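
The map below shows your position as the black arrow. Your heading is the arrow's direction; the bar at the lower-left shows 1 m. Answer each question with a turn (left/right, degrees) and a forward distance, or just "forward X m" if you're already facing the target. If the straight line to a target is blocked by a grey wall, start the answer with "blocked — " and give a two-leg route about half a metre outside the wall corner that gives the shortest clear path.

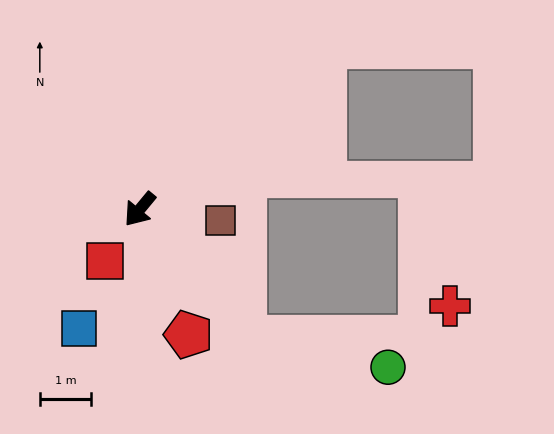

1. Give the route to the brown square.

turn left 122°, forward 1.6 m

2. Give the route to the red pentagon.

turn left 61°, forward 2.6 m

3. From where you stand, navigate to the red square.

turn left 6°, forward 1.2 m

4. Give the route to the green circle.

blocked — turn left 79°, forward 3.2 m, then turn left 39°, forward 2.8 m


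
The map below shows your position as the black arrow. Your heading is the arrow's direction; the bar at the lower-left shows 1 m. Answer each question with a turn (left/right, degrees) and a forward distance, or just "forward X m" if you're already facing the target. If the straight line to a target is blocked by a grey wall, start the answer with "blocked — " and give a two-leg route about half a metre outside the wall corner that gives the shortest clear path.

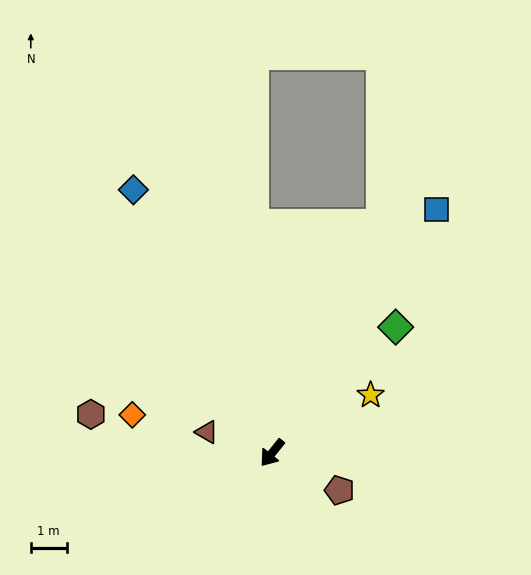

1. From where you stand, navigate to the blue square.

turn right 175°, forward 8.2 m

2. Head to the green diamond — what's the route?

turn left 174°, forward 4.9 m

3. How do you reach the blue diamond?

turn right 114°, forward 8.3 m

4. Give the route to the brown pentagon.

turn left 100°, forward 2.1 m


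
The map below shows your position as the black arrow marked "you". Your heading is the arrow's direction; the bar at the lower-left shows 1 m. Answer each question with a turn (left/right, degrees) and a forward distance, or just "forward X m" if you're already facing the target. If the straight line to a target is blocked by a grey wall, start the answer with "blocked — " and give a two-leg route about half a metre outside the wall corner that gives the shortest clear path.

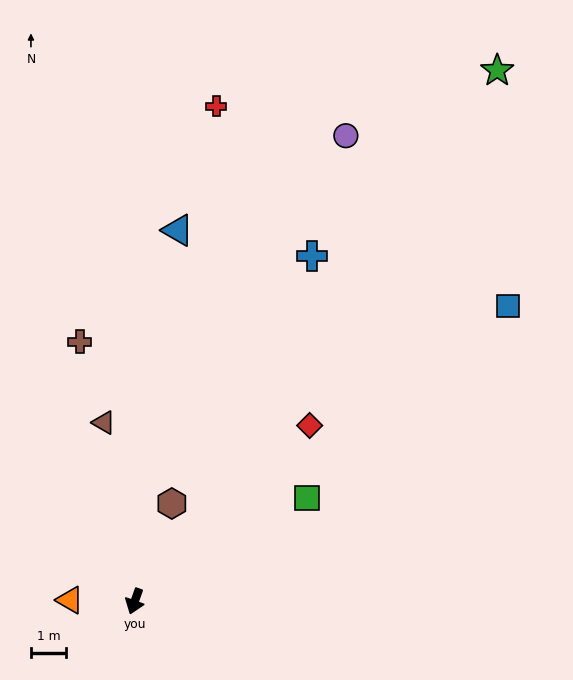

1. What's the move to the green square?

turn left 141°, forward 5.7 m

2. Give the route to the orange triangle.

turn right 72°, forward 1.8 m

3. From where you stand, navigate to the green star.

turn left 165°, forward 18.3 m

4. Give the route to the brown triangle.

turn right 151°, forward 5.2 m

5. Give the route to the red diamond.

turn left 155°, forward 7.0 m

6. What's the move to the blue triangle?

turn right 167°, forward 10.6 m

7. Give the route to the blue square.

turn left 148°, forward 13.5 m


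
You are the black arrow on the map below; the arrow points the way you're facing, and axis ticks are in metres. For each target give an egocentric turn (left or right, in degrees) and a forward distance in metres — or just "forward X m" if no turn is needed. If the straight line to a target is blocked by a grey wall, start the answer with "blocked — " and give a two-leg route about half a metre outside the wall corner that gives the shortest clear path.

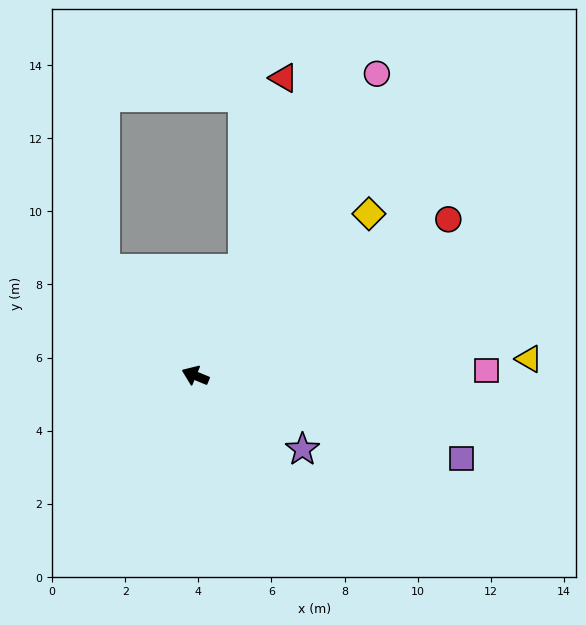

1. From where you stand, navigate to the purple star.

turn left 168°, forward 3.6 m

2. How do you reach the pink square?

turn right 157°, forward 8.0 m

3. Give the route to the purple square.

turn right 175°, forward 7.6 m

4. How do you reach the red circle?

turn right 126°, forward 8.1 m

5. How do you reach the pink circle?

turn right 99°, forward 9.6 m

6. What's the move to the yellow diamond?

turn right 115°, forward 6.5 m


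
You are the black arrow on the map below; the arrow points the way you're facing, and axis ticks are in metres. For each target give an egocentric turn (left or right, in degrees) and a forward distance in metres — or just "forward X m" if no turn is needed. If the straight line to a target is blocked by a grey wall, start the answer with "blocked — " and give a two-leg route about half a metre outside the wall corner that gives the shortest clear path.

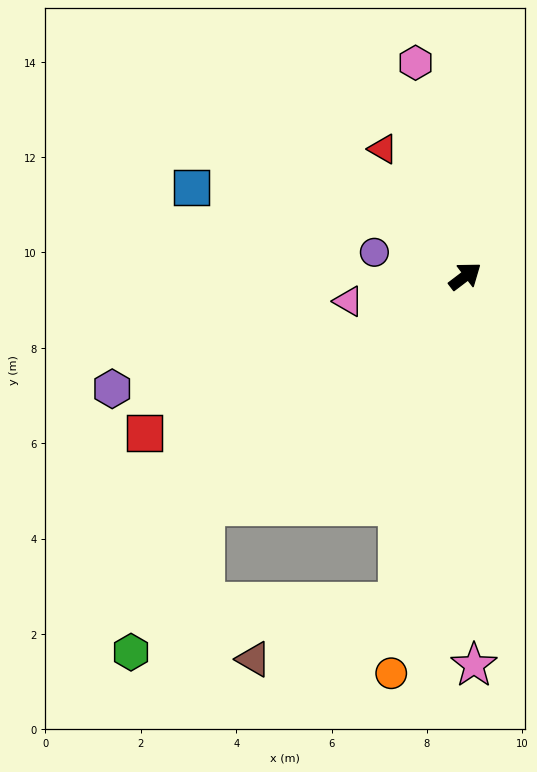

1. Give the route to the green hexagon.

blocked — turn right 176°, forward 7.3 m, then turn left 22°, forward 3.4 m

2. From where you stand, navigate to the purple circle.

turn left 128°, forward 2.0 m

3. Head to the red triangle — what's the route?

turn left 86°, forward 3.2 m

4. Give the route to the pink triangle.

turn left 155°, forward 2.5 m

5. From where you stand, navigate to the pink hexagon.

turn left 66°, forward 4.6 m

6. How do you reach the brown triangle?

blocked — turn right 139°, forward 7.0 m, then turn right 57°, forward 3.3 m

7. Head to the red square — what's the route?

turn left 169°, forward 7.5 m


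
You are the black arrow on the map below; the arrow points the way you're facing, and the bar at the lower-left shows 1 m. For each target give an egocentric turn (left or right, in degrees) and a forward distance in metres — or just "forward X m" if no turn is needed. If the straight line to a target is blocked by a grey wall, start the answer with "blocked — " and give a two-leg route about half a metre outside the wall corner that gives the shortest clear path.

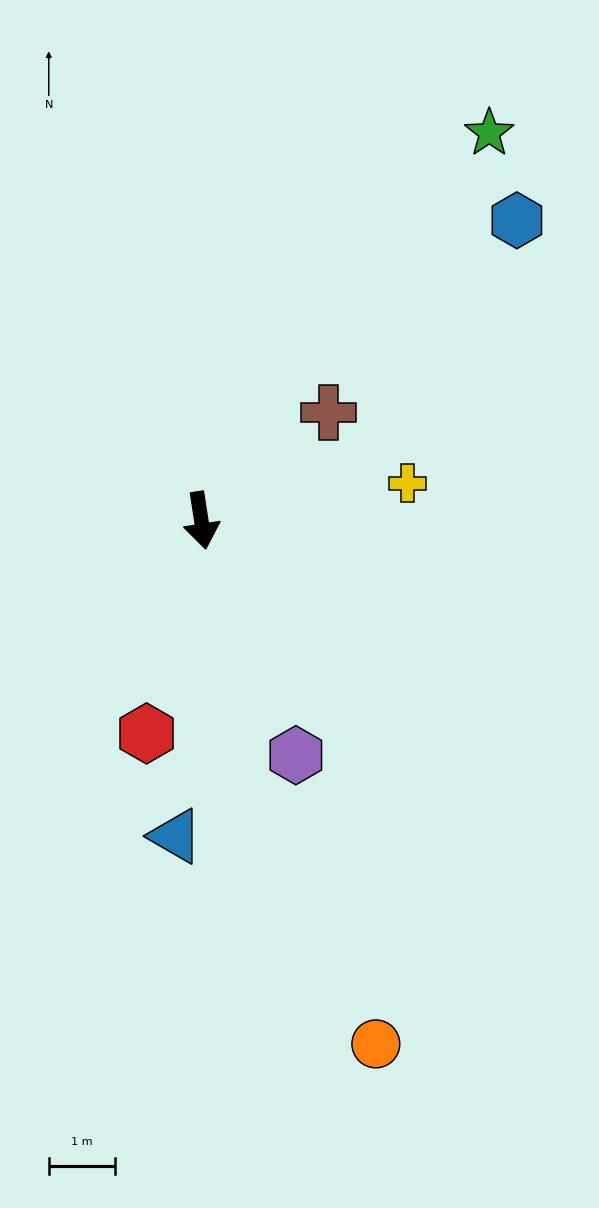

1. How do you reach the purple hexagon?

turn left 13°, forward 3.8 m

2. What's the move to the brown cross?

turn left 122°, forward 2.5 m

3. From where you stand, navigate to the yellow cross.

turn left 91°, forward 3.2 m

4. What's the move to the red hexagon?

turn right 23°, forward 3.3 m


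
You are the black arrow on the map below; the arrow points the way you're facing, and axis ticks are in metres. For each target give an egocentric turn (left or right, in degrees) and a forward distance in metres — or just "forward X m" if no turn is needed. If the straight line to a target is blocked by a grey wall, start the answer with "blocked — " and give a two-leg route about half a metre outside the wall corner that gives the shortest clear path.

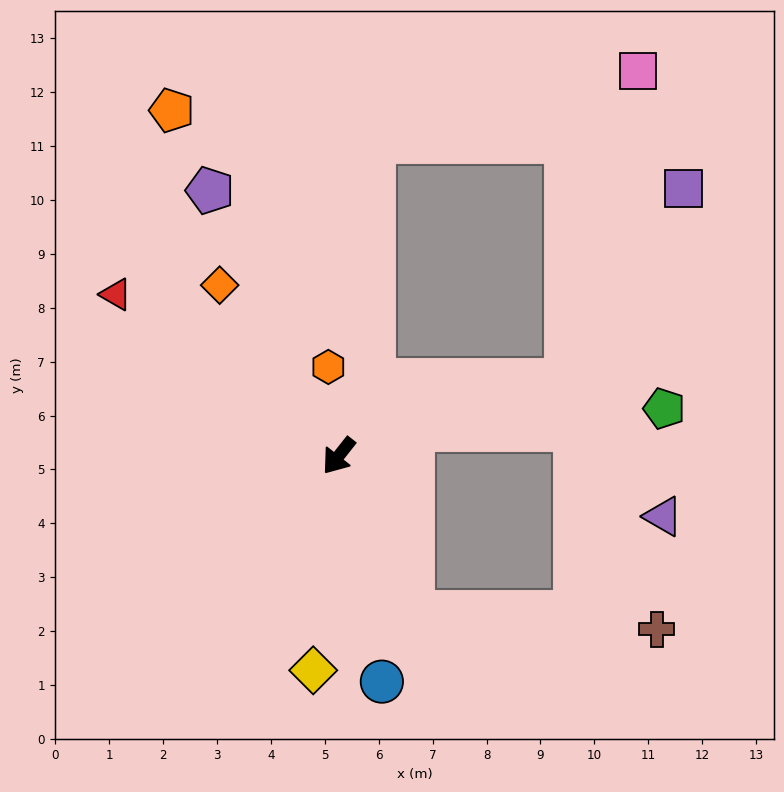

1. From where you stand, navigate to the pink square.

blocked — turn left 146°, forward 4.5 m, then turn left 59°, forward 5.9 m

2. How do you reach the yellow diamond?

turn left 32°, forward 4.0 m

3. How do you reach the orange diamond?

turn right 107°, forward 3.9 m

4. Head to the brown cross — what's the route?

blocked — turn left 63°, forward 3.2 m, then turn left 62°, forward 4.5 m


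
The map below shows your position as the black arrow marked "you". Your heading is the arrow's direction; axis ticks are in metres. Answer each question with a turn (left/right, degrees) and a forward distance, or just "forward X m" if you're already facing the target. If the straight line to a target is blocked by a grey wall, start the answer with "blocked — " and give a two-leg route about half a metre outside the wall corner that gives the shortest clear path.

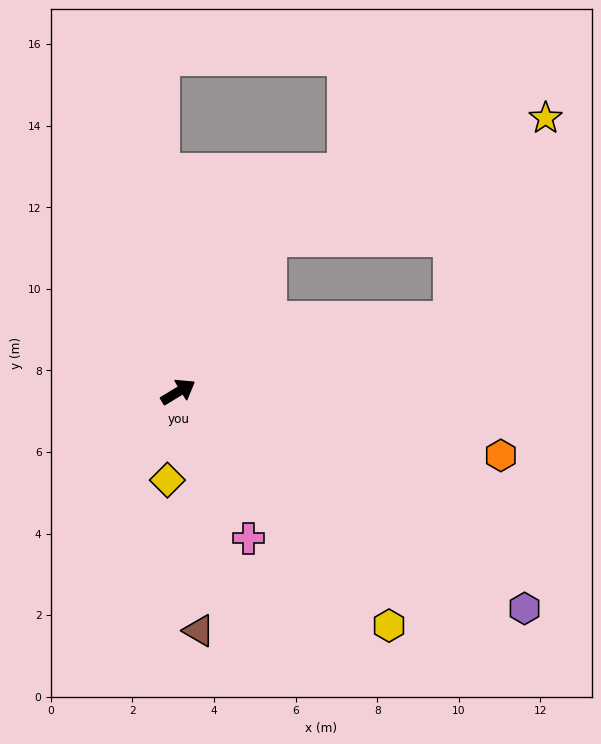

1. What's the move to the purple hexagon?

turn right 63°, forward 10.0 m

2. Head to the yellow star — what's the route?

blocked — turn left 28°, forward 4.4 m, then turn right 36°, forward 7.4 m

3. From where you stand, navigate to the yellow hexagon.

turn right 79°, forward 7.7 m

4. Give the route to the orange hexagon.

turn right 42°, forward 8.1 m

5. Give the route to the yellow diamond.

turn right 128°, forward 2.2 m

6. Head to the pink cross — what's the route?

turn right 96°, forward 4.0 m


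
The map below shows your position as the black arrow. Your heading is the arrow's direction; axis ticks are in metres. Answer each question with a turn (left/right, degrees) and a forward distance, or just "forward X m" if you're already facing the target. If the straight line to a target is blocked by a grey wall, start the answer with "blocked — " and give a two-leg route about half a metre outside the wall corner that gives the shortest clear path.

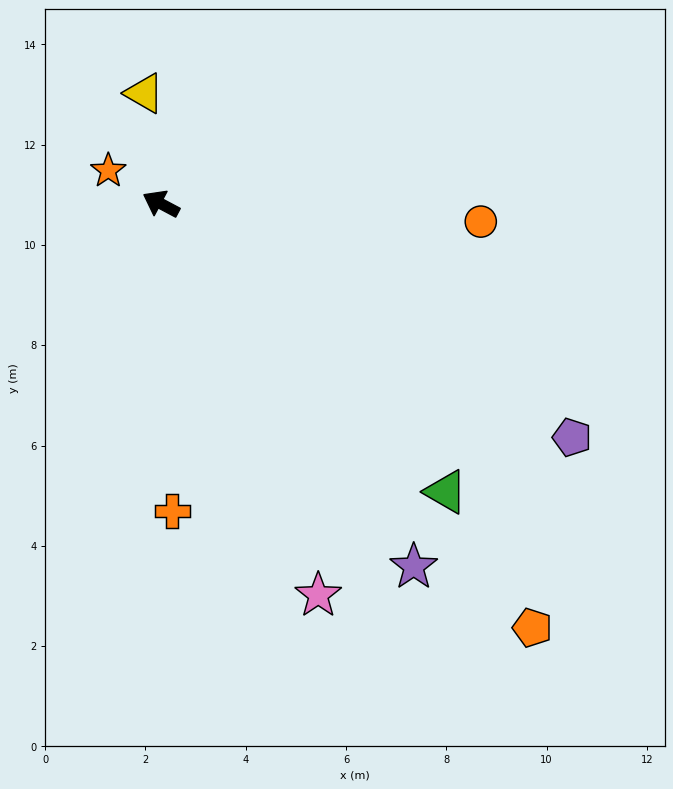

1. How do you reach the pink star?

turn left 140°, forward 8.4 m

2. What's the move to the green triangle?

turn left 163°, forward 8.1 m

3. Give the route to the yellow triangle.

turn right 53°, forward 2.2 m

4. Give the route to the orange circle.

turn right 155°, forward 6.4 m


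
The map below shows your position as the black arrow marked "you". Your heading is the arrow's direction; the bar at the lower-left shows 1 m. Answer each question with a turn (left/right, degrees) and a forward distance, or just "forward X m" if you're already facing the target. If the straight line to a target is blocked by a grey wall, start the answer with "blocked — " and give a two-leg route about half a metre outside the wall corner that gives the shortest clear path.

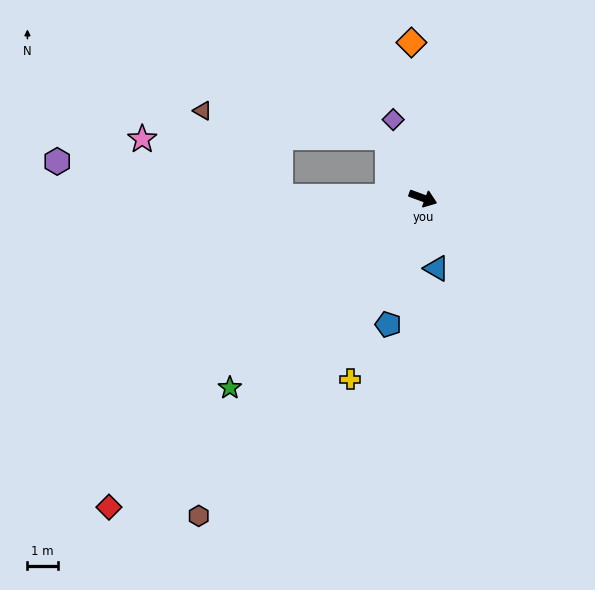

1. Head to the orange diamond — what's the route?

turn left 114°, forward 5.2 m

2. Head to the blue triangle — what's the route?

turn right 59°, forward 2.4 m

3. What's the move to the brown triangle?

blocked — turn left 140°, forward 2.3 m, then turn left 52°, forward 6.2 m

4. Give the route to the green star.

turn right 115°, forward 9.0 m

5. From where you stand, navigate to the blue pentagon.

turn right 85°, forward 4.3 m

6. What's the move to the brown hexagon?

turn right 105°, forward 12.9 m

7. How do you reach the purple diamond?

turn left 131°, forward 2.8 m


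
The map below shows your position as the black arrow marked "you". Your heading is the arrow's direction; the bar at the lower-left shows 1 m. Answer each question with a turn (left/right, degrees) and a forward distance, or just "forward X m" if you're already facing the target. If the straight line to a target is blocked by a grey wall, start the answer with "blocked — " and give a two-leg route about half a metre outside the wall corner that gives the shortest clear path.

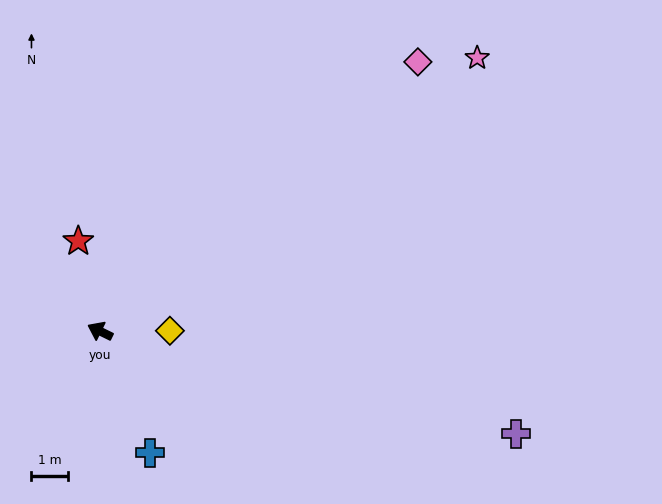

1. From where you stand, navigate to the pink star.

turn right 118°, forward 12.9 m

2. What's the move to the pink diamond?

turn right 114°, forward 11.5 m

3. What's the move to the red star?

turn right 50°, forward 2.6 m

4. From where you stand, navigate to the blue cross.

turn left 139°, forward 3.6 m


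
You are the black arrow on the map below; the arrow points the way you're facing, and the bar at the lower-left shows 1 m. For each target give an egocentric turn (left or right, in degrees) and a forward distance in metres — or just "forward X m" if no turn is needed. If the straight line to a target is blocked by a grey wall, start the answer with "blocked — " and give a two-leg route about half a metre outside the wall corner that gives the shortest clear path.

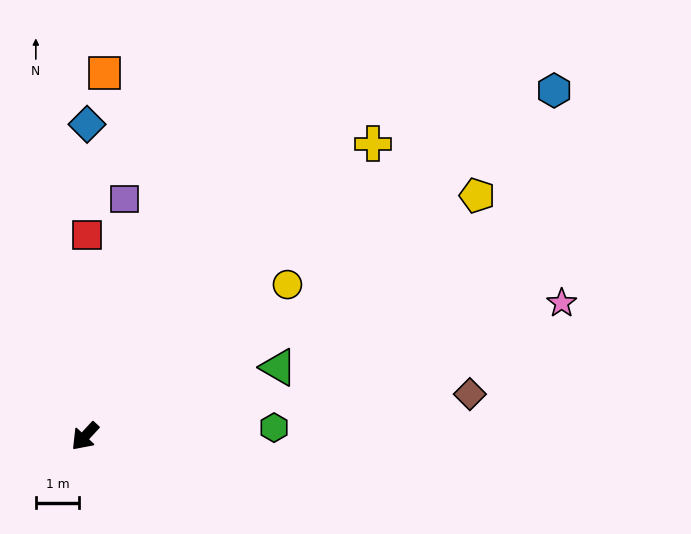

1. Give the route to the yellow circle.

turn left 170°, forward 5.8 m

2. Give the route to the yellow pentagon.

turn left 164°, forward 10.6 m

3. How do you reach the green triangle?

turn left 152°, forward 4.7 m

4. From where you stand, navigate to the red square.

turn right 138°, forward 4.6 m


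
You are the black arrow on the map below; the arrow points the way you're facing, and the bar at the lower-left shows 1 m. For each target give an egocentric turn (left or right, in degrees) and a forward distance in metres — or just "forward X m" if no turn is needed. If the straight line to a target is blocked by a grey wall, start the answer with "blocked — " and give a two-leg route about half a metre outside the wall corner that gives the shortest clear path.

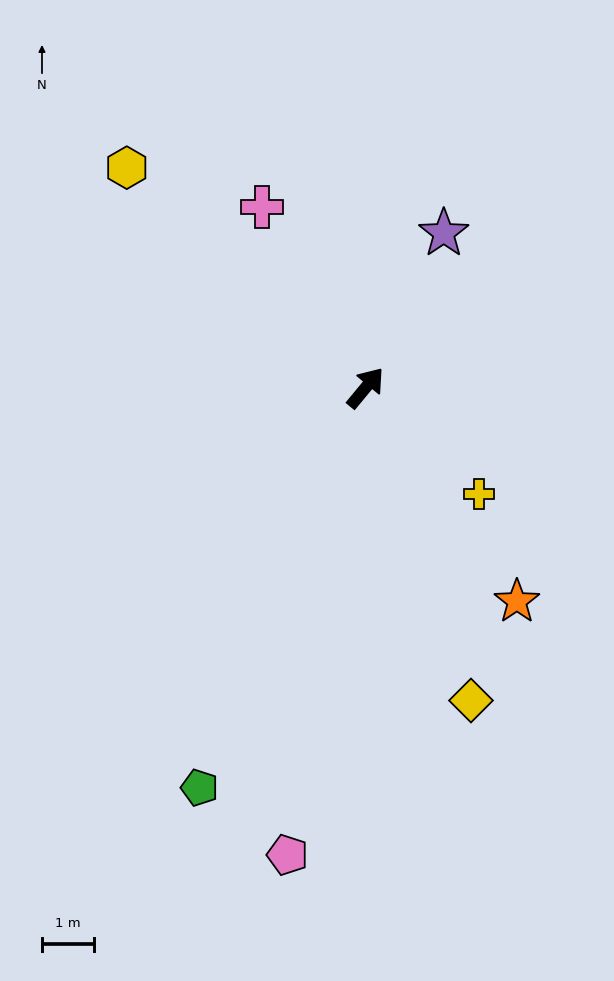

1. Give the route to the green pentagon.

turn right 163°, forward 8.3 m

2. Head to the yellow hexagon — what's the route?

turn left 87°, forward 6.2 m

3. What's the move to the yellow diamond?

turn right 122°, forward 6.3 m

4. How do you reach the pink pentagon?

turn right 150°, forward 9.0 m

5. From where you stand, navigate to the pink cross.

turn left 70°, forward 4.0 m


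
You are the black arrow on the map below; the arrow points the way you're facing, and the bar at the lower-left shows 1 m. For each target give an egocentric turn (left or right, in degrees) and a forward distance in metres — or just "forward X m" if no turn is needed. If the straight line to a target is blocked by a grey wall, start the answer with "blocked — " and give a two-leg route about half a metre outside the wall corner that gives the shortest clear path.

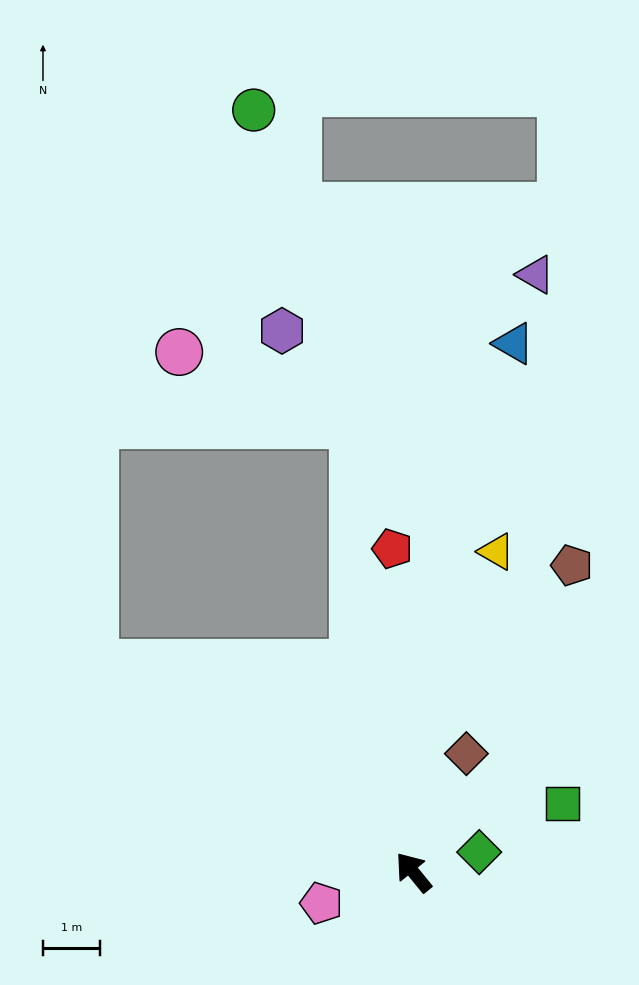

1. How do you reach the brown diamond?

turn right 63°, forward 2.3 m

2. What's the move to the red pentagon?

turn right 35°, forward 5.7 m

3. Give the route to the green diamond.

turn right 112°, forward 1.2 m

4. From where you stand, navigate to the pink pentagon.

turn left 69°, forward 1.7 m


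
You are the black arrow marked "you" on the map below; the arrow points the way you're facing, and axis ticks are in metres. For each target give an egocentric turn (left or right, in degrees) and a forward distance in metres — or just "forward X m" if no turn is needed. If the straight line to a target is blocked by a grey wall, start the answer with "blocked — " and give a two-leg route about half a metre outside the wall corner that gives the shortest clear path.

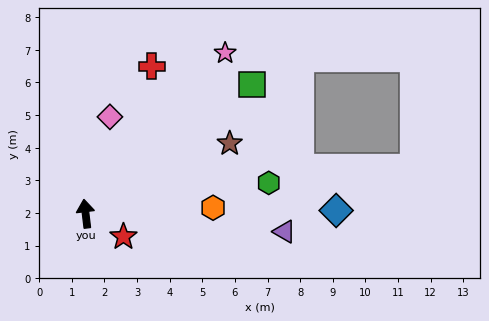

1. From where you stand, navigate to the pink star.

turn right 48°, forward 6.5 m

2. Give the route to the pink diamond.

turn right 21°, forward 3.1 m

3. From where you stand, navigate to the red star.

turn right 128°, forward 1.4 m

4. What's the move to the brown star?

turn right 71°, forward 4.9 m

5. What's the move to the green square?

turn right 59°, forward 6.4 m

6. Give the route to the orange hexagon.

turn right 94°, forward 3.9 m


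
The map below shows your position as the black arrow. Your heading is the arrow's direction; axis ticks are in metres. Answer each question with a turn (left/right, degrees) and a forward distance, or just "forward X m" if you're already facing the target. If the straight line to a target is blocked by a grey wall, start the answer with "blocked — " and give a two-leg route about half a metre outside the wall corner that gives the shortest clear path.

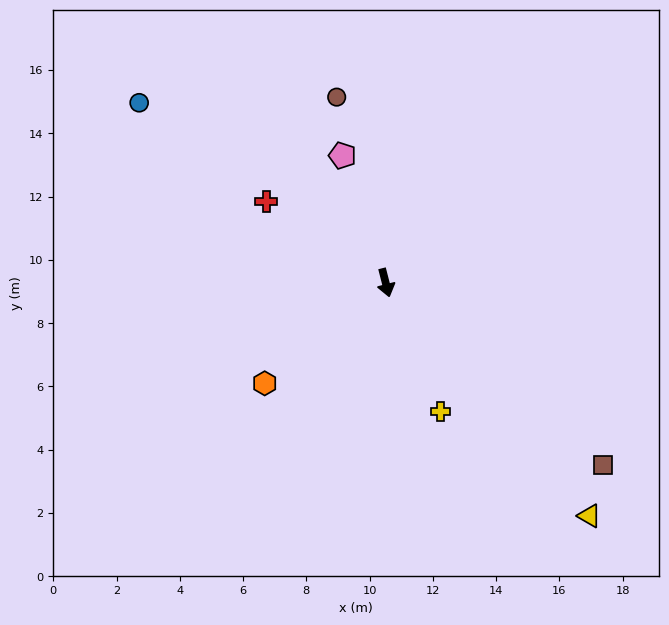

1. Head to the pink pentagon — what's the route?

turn right 176°, forward 4.2 m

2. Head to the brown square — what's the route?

turn left 36°, forward 9.0 m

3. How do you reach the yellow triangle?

turn left 27°, forward 9.8 m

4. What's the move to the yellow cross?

turn left 9°, forward 4.4 m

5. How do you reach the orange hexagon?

turn right 65°, forward 5.0 m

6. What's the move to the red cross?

turn right 139°, forward 4.6 m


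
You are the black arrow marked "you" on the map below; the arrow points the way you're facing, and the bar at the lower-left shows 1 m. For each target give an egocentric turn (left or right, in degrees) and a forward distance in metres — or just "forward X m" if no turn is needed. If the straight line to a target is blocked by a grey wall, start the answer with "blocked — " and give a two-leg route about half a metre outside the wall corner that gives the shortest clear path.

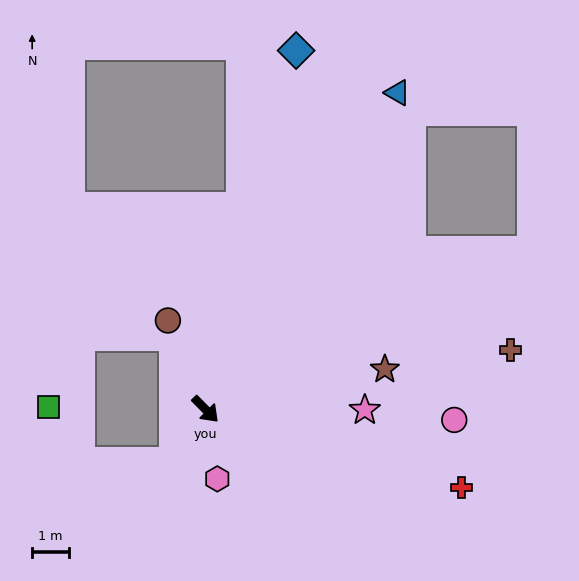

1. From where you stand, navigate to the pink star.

turn left 45°, forward 4.3 m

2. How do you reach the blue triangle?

turn left 104°, forward 10.1 m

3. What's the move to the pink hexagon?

turn right 35°, forward 1.9 m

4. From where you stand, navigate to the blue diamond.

turn left 121°, forward 10.1 m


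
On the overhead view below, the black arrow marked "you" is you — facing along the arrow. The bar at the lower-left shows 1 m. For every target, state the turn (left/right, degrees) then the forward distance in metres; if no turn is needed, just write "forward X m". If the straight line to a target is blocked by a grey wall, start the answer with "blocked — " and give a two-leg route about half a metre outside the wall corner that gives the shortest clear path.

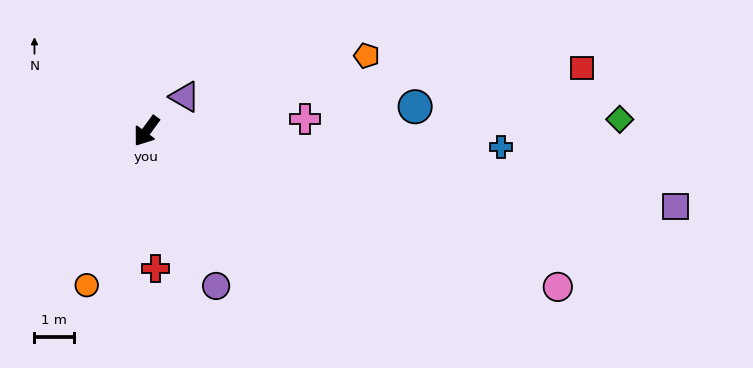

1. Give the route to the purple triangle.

turn left 168°, forward 1.3 m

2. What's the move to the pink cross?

turn left 131°, forward 4.0 m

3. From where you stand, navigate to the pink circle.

turn left 105°, forward 11.1 m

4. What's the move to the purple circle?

turn left 60°, forward 4.3 m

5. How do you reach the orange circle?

turn left 15°, forward 4.2 m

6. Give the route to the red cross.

turn left 40°, forward 3.5 m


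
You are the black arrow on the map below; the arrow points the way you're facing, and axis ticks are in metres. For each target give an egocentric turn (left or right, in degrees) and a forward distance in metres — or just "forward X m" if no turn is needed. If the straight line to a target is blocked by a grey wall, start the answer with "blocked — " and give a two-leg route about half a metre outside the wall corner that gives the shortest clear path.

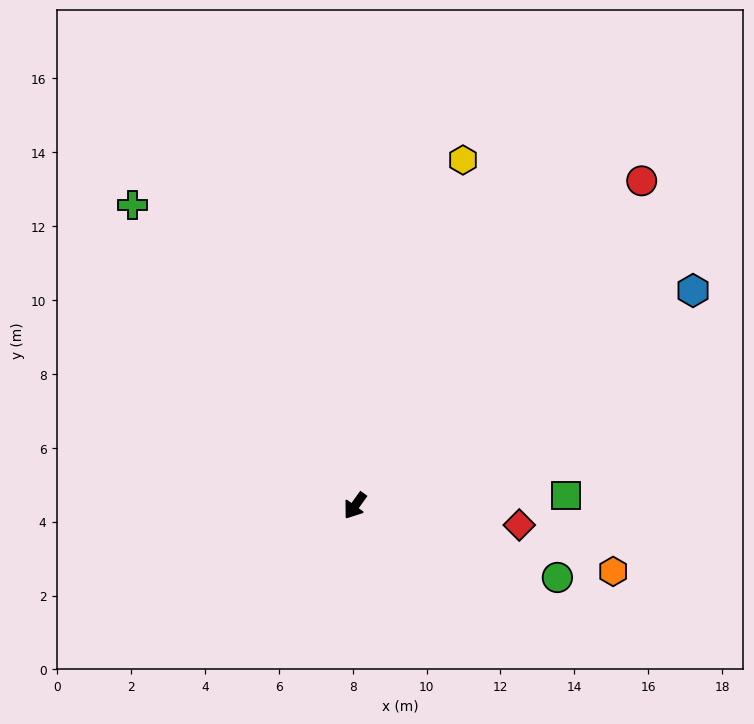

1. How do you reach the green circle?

turn left 106°, forward 5.8 m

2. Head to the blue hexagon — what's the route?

turn left 158°, forward 10.8 m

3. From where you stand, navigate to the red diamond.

turn left 119°, forward 4.5 m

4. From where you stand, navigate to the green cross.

turn right 108°, forward 10.1 m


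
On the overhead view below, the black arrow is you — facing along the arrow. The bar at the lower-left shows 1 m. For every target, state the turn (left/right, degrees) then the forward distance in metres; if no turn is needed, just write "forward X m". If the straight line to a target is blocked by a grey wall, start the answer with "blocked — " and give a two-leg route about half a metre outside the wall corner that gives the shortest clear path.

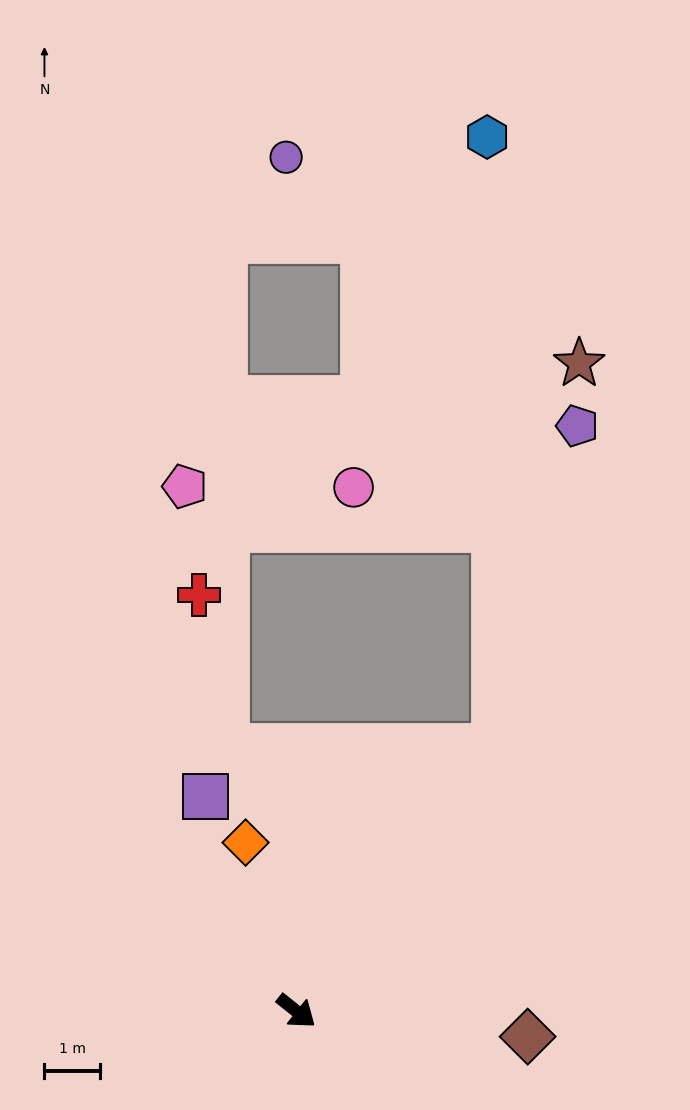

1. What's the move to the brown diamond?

turn left 32°, forward 4.2 m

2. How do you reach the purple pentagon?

blocked — turn left 92°, forward 6.0 m, then turn left 22°, forward 6.0 m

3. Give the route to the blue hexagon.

blocked — turn left 92°, forward 6.0 m, then turn left 37°, forward 11.0 m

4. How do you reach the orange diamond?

turn left 145°, forward 3.2 m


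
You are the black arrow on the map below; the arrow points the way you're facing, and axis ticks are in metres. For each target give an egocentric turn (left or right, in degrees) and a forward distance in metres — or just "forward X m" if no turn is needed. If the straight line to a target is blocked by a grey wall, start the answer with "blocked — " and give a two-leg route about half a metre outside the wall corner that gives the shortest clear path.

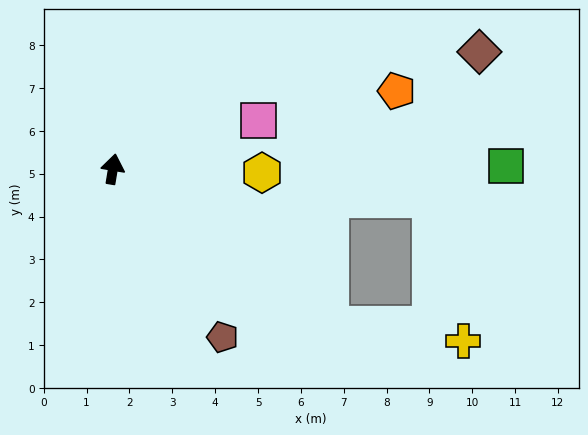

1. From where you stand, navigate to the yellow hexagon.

turn right 82°, forward 3.5 m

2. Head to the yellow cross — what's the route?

blocked — turn right 116°, forward 6.2 m, then turn left 28°, forward 3.1 m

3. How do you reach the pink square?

turn right 62°, forward 3.6 m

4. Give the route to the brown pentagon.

turn right 137°, forward 4.7 m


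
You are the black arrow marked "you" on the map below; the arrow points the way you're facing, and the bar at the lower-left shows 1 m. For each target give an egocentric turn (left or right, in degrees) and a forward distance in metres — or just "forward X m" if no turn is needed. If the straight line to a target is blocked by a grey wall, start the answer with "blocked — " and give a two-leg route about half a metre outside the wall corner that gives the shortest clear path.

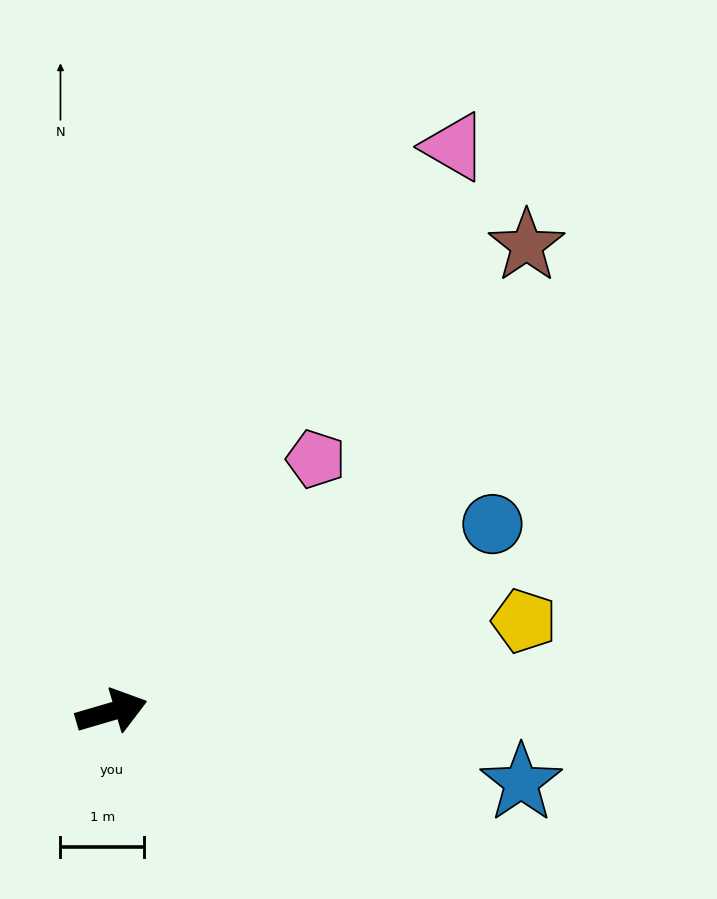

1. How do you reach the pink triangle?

turn left 42°, forward 7.9 m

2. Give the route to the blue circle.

turn left 10°, forward 5.1 m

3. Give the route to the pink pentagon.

turn left 35°, forward 3.9 m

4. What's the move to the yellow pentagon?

turn right 4°, forward 5.1 m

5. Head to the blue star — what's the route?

turn right 26°, forward 5.0 m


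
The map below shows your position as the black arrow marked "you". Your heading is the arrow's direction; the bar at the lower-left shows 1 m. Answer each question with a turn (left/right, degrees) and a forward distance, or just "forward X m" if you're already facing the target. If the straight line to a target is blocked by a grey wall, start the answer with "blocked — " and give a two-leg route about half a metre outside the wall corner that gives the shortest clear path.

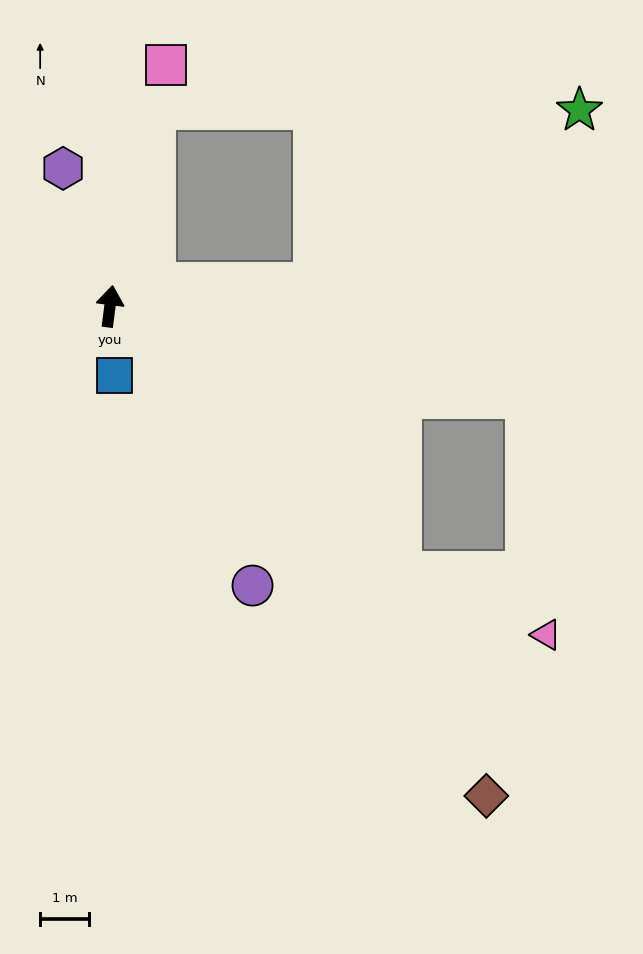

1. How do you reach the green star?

blocked — turn right 76°, forward 4.2 m, then turn left 26°, forward 6.4 m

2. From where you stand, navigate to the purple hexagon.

turn left 26°, forward 3.0 m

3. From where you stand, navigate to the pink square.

turn right 6°, forward 5.0 m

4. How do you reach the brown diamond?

turn right 135°, forward 12.5 m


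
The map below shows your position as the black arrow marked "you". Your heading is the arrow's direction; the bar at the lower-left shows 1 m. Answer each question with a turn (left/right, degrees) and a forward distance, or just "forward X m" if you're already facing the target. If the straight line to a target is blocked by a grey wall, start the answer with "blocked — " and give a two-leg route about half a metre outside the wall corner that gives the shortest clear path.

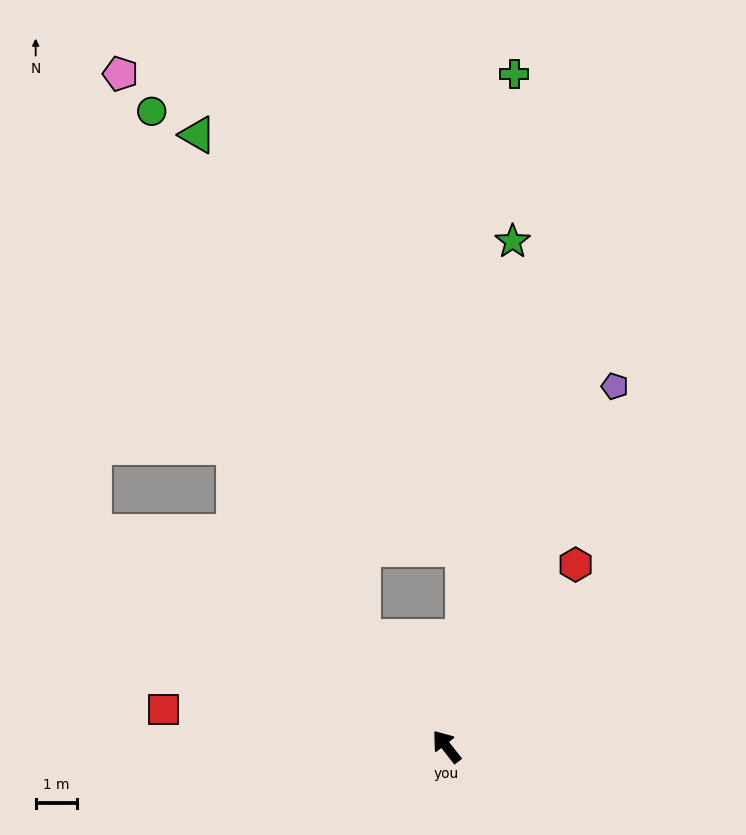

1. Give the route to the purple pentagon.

turn right 63°, forward 9.6 m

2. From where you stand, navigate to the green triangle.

blocked — forward 3.3 m, then turn right 20°, forward 12.8 m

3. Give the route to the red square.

turn left 44°, forward 6.9 m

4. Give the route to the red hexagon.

turn right 73°, forward 5.4 m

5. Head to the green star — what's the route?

turn right 46°, forward 12.3 m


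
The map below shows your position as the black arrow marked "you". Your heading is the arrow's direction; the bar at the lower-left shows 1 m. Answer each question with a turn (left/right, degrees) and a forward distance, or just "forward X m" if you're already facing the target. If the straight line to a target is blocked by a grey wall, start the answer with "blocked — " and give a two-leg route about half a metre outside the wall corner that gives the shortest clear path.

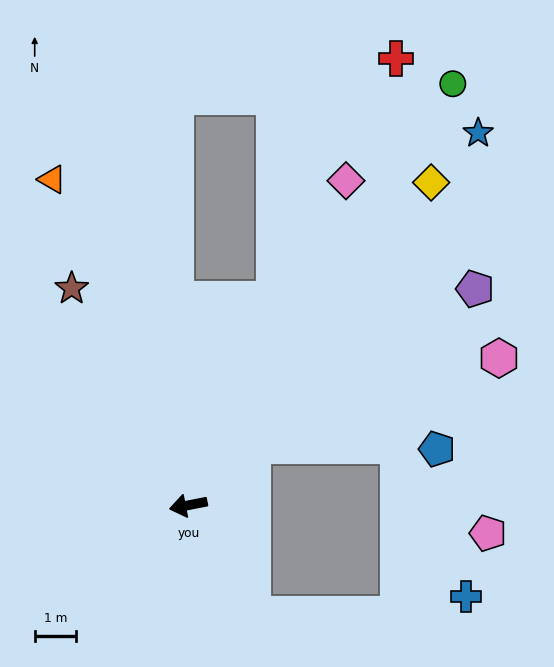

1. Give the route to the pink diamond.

turn right 127°, forward 8.7 m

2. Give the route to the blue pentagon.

blocked — turn right 149°, forward 2.1 m, then turn right 43°, forward 4.4 m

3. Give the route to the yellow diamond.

turn right 138°, forward 9.7 m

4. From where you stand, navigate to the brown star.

turn right 73°, forward 5.9 m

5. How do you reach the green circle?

turn right 133°, forward 11.9 m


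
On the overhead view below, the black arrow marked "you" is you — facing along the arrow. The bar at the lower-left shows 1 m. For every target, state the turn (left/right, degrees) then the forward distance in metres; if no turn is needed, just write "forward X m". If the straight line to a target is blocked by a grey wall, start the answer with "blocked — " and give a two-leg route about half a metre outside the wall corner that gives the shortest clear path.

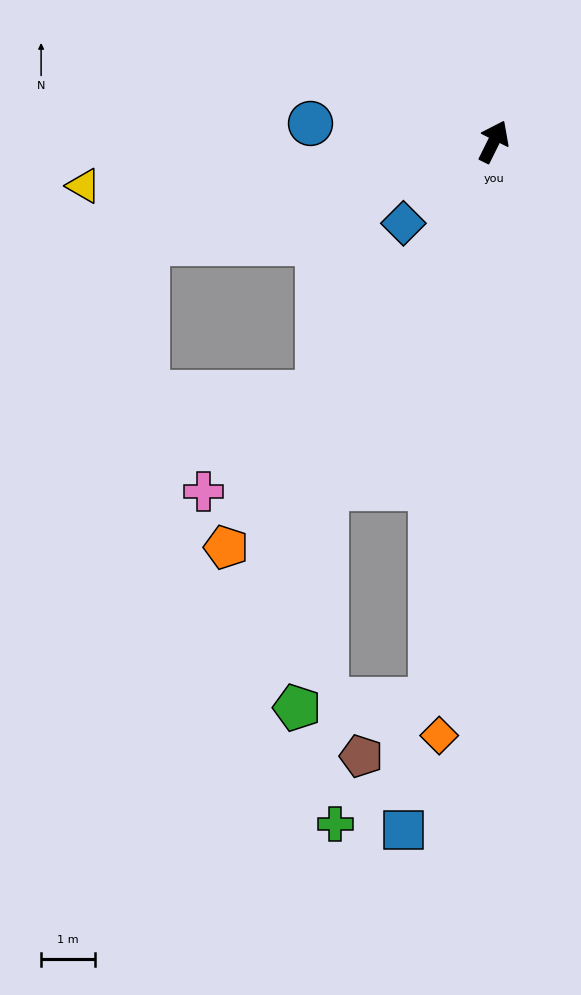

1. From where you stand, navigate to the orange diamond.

turn right 159°, forward 11.1 m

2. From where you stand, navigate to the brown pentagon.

blocked — turn right 160°, forward 10.5 m, then turn right 45°, forward 1.7 m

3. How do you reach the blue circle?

turn left 111°, forward 3.4 m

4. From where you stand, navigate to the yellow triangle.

turn left 123°, forward 7.7 m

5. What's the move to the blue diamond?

turn left 159°, forward 2.3 m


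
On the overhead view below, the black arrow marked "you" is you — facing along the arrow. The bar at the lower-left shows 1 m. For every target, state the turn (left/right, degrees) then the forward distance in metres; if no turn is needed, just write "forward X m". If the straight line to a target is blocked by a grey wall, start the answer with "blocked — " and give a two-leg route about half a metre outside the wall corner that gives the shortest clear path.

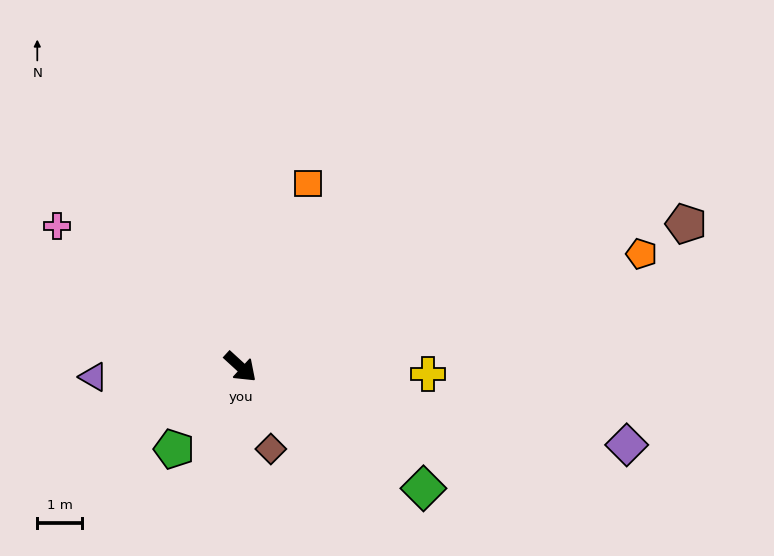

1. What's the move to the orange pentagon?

turn left 58°, forward 9.4 m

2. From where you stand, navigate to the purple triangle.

turn right 134°, forward 3.3 m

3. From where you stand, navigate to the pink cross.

turn right 175°, forward 5.2 m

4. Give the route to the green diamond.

turn left 9°, forward 5.0 m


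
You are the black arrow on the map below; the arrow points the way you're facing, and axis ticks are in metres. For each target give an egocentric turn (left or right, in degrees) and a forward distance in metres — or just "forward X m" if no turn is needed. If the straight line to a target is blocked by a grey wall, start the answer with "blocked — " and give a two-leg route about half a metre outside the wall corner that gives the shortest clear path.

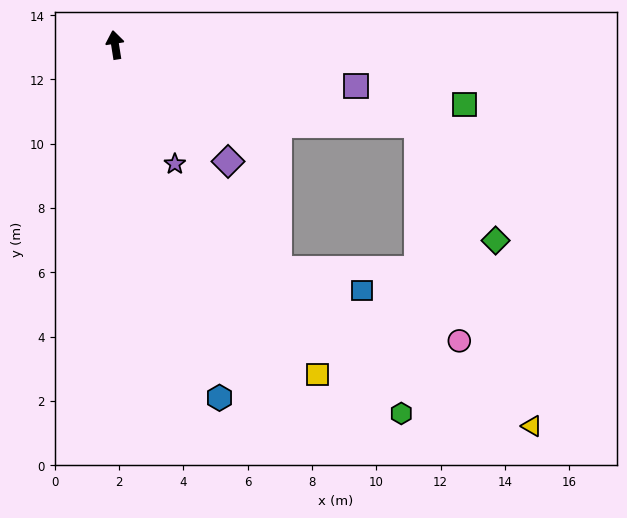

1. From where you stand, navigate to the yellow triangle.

blocked — turn right 153°, forward 8.6 m, then turn left 22°, forward 9.3 m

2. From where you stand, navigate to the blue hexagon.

turn right 172°, forward 11.4 m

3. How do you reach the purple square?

turn right 109°, forward 7.6 m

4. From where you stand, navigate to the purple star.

turn right 162°, forward 4.1 m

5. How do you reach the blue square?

blocked — turn right 153°, forward 8.6 m, then turn left 40°, forward 2.7 m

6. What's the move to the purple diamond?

turn right 145°, forward 5.0 m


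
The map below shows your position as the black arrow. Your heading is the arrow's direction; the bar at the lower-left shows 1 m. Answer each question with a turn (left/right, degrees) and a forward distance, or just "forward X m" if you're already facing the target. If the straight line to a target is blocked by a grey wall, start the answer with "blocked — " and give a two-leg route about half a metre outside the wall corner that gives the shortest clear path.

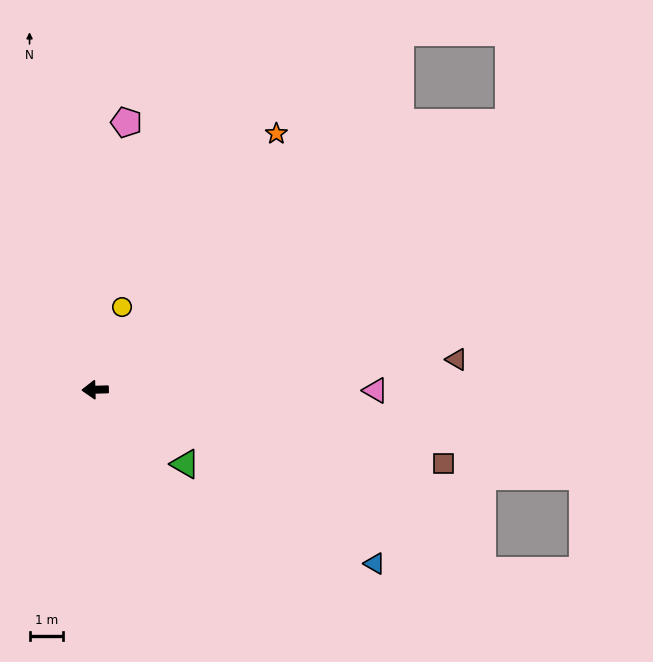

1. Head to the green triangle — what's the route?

turn left 139°, forward 3.5 m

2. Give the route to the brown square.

turn left 166°, forward 10.7 m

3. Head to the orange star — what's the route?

turn right 127°, forward 9.5 m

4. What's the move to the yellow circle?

turn right 110°, forward 2.6 m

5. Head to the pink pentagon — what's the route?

turn right 98°, forward 8.1 m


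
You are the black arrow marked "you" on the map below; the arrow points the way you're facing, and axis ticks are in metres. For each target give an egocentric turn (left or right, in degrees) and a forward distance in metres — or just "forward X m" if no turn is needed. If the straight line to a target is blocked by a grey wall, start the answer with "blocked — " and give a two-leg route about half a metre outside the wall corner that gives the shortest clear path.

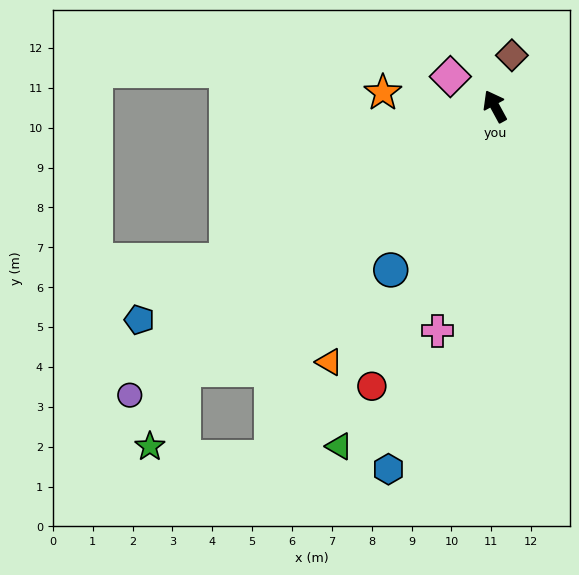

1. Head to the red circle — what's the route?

turn left 128°, forward 7.7 m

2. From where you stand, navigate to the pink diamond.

turn left 28°, forward 1.3 m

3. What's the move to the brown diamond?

turn right 47°, forward 1.3 m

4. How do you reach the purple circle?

turn left 100°, forward 11.7 m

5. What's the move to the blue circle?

turn left 119°, forward 4.9 m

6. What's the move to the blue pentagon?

turn left 92°, forward 10.4 m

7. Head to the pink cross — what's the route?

turn left 137°, forward 5.8 m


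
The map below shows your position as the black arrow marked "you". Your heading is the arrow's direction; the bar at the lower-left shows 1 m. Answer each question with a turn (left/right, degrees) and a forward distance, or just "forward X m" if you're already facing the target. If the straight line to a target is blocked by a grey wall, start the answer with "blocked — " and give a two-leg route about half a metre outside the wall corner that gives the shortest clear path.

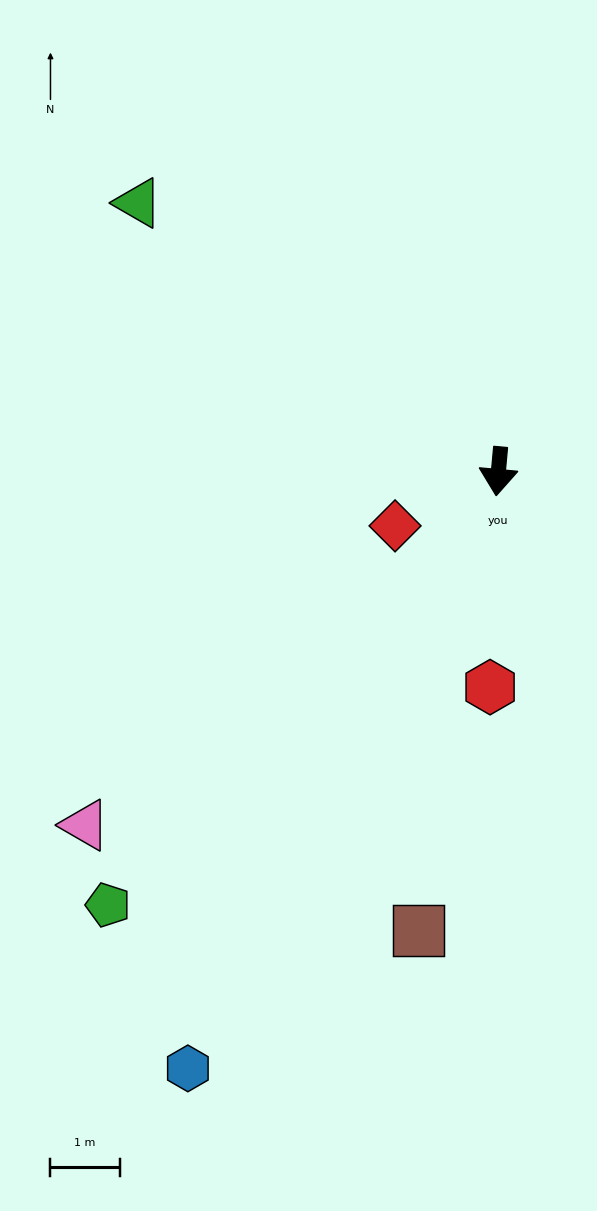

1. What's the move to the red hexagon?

turn left 3°, forward 3.1 m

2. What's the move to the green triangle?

turn right 121°, forward 6.5 m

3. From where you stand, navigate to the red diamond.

turn right 57°, forward 1.7 m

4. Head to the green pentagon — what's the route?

turn right 37°, forward 8.4 m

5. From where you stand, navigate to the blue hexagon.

turn right 22°, forward 9.7 m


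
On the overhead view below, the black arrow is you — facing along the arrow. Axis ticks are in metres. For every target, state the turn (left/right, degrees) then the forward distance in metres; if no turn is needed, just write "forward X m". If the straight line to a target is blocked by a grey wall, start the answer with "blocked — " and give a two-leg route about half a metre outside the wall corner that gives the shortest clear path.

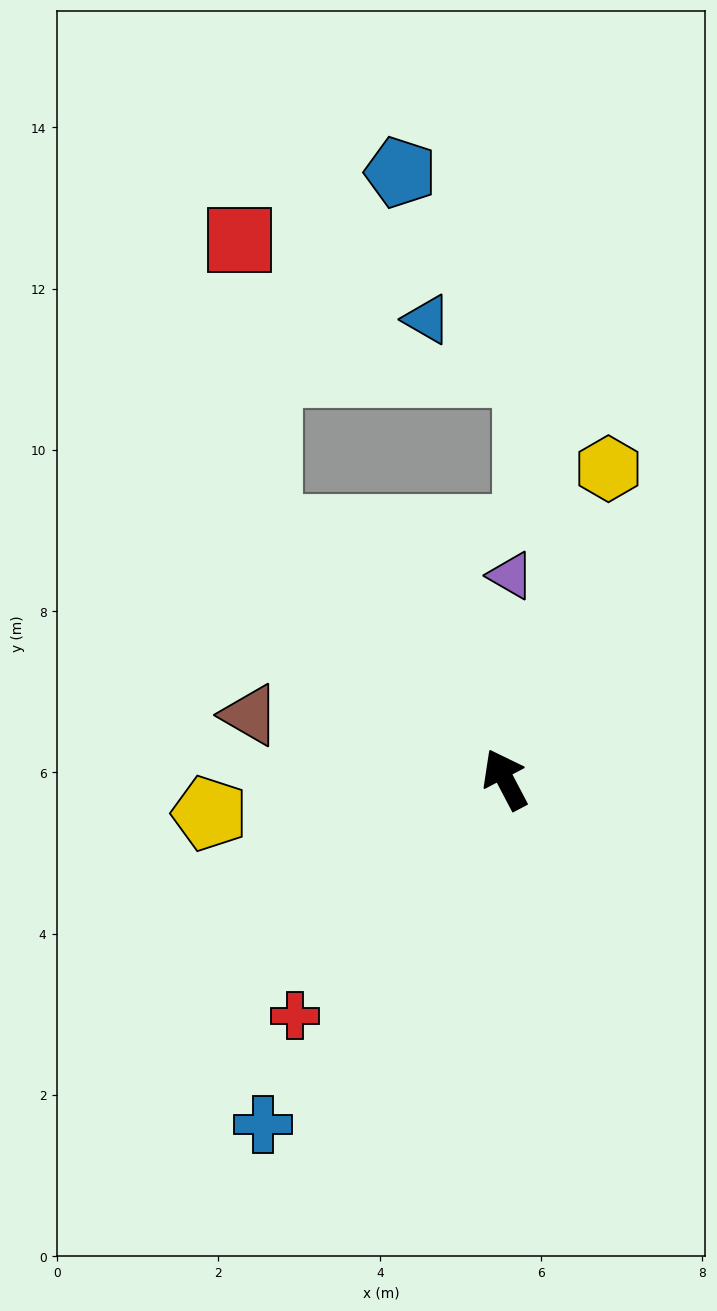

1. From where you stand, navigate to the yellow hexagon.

turn right 46°, forward 4.1 m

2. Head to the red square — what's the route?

blocked — turn left 16°, forward 4.3 m, then turn right 38°, forward 3.6 m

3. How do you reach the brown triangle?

turn left 48°, forward 3.3 m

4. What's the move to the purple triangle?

turn right 29°, forward 2.5 m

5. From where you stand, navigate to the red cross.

turn left 111°, forward 3.9 m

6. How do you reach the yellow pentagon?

turn left 69°, forward 3.7 m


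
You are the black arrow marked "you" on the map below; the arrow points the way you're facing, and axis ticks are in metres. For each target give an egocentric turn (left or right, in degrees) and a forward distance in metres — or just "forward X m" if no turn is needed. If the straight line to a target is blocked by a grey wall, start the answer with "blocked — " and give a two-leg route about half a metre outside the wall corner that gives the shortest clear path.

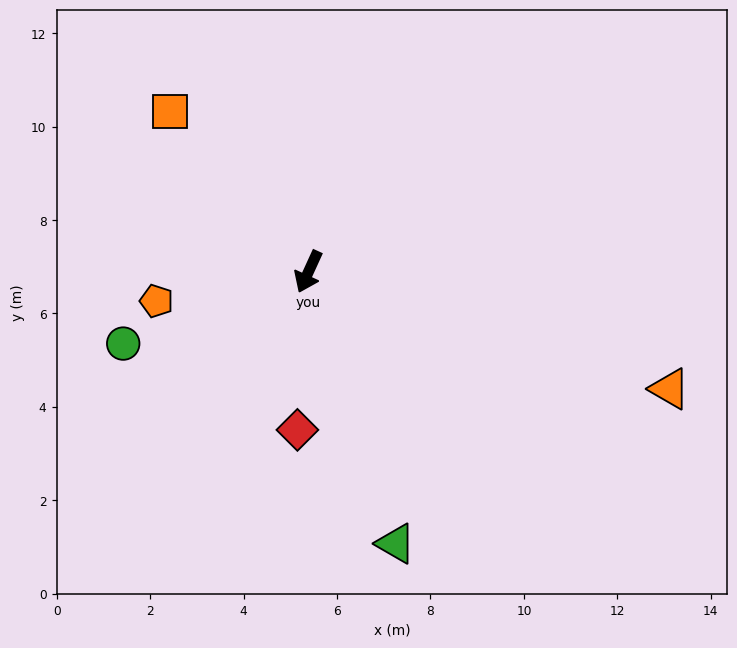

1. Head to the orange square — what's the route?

turn right 115°, forward 4.5 m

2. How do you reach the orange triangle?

turn left 97°, forward 8.1 m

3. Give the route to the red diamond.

turn left 21°, forward 3.4 m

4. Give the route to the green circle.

turn right 44°, forward 4.3 m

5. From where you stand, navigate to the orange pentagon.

turn right 55°, forward 3.3 m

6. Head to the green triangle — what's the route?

turn left 42°, forward 6.1 m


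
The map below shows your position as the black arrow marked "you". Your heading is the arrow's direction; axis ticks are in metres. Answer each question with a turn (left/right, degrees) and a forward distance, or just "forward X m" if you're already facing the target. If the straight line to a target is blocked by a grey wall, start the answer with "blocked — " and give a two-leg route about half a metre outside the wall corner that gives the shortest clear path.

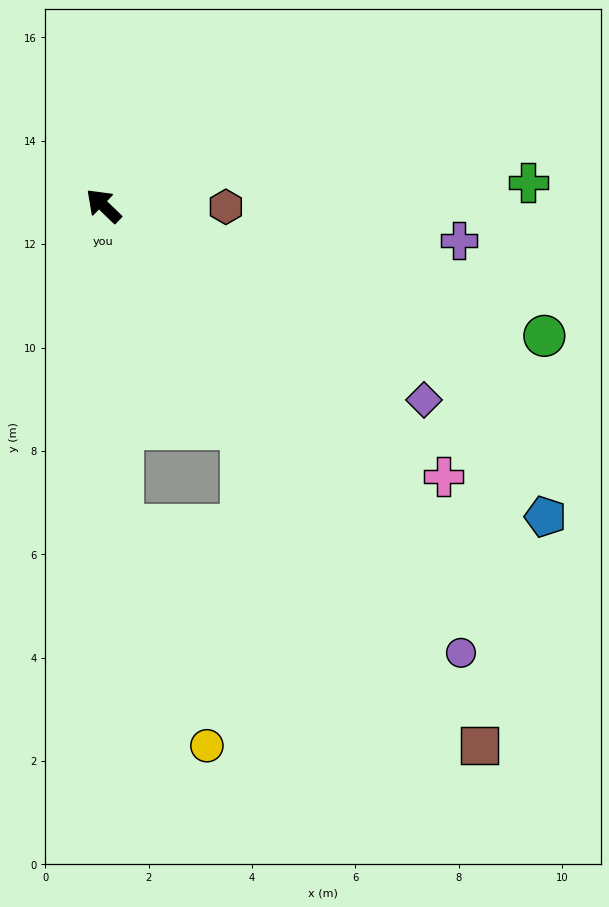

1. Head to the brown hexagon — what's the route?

turn right 137°, forward 2.4 m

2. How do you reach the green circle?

turn right 152°, forward 8.9 m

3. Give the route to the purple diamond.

turn right 167°, forward 7.3 m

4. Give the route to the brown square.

turn left 169°, forward 12.7 m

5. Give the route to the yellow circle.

blocked — turn left 137°, forward 6.2 m, then turn left 18°, forward 4.5 m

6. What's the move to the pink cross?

turn right 175°, forward 8.4 m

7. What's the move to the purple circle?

turn left 173°, forward 11.1 m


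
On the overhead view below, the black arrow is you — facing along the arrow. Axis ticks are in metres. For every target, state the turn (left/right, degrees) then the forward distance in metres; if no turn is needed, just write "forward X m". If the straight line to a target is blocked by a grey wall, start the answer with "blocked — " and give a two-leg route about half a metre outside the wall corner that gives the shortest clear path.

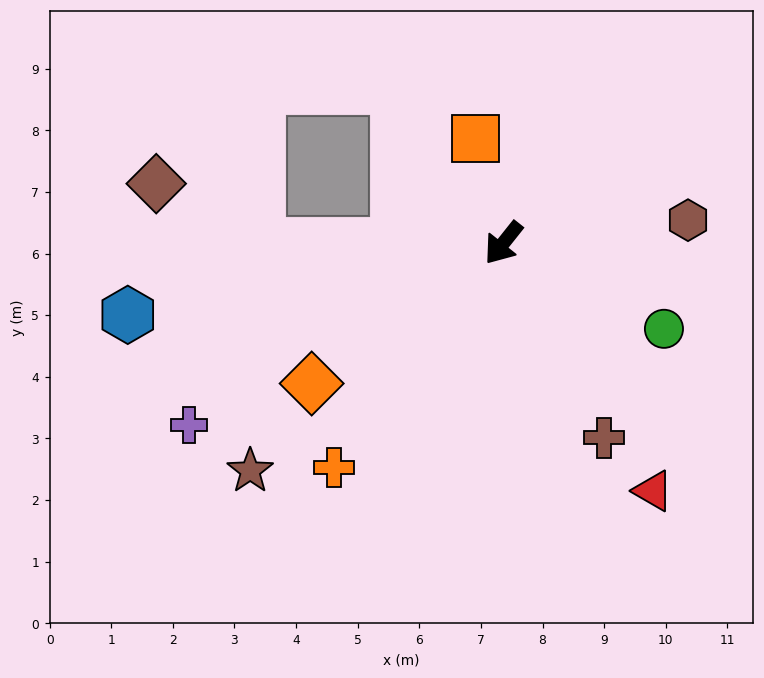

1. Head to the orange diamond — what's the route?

turn right 15°, forward 3.9 m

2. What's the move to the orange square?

turn right 127°, forward 1.8 m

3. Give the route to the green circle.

turn left 100°, forward 3.0 m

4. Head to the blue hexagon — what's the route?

turn right 41°, forward 6.2 m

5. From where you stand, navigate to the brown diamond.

blocked — turn right 51°, forward 4.0 m, then turn right 31°, forward 1.9 m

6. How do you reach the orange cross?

forward 4.6 m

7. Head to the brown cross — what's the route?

turn left 66°, forward 3.6 m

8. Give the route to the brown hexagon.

turn left 136°, forward 3.0 m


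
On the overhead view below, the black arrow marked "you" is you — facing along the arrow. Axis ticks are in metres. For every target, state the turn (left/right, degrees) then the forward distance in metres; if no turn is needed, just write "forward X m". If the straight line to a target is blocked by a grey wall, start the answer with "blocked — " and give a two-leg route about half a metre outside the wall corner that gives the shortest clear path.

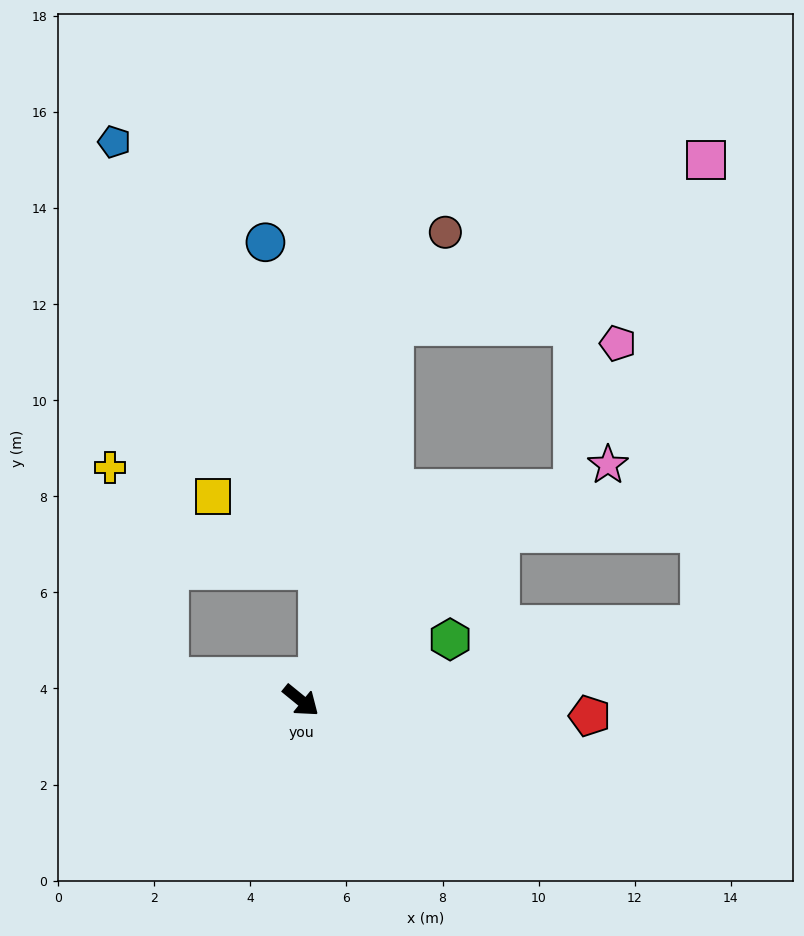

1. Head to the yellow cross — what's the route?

blocked — turn right 151°, forward 2.8 m, then turn right 64°, forward 4.5 m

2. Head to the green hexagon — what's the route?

turn left 61°, forward 3.4 m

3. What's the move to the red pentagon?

turn left 36°, forward 6.0 m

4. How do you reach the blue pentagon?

blocked — turn right 151°, forward 2.8 m, then turn right 74°, forward 11.2 m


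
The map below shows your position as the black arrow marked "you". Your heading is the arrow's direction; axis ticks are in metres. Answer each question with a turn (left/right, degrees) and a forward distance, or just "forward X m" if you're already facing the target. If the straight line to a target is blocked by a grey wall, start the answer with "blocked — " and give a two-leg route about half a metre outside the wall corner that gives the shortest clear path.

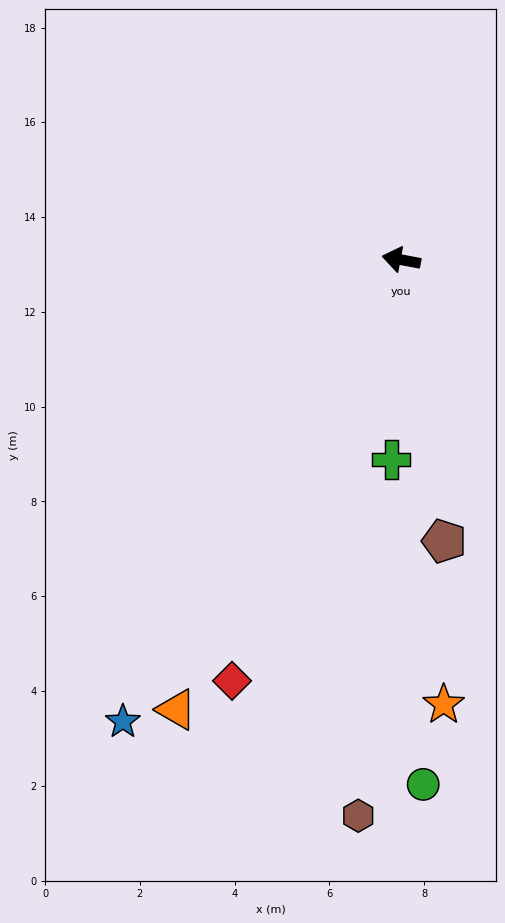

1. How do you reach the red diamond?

turn left 79°, forward 9.6 m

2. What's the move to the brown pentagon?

turn left 109°, forward 6.0 m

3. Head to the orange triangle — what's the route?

turn left 74°, forward 10.6 m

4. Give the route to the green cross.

turn left 98°, forward 4.2 m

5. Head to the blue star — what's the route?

turn left 70°, forward 11.4 m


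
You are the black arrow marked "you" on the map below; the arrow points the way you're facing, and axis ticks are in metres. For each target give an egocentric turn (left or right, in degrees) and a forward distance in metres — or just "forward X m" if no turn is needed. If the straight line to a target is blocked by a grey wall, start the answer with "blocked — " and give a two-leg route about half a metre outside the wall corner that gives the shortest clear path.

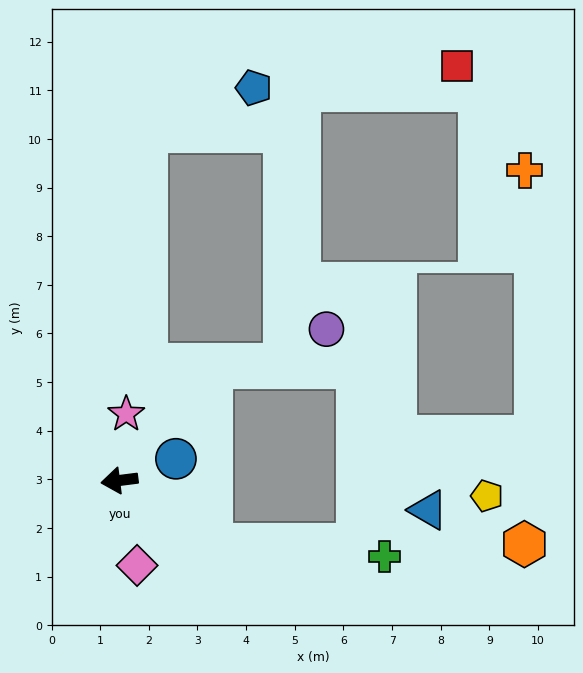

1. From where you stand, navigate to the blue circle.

turn right 166°, forward 1.2 m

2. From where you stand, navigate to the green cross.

blocked — turn left 138°, forward 2.3 m, then turn left 31°, forward 3.6 m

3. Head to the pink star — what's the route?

turn right 103°, forward 1.4 m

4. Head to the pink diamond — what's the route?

turn left 94°, forward 1.8 m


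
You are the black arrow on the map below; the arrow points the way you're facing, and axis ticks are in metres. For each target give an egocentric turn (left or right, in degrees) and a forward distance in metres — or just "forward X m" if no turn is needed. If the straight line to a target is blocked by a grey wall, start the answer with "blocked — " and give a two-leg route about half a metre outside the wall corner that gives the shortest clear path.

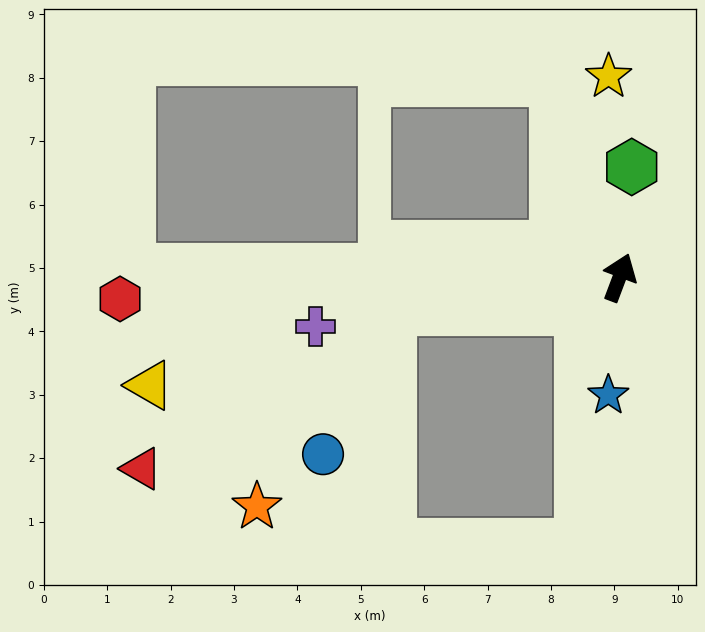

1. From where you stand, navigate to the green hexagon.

turn left 14°, forward 1.8 m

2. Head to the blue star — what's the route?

turn right 165°, forward 1.9 m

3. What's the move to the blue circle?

blocked — turn left 118°, forward 3.7 m, then turn left 58°, forward 2.5 m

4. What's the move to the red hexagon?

turn left 113°, forward 7.9 m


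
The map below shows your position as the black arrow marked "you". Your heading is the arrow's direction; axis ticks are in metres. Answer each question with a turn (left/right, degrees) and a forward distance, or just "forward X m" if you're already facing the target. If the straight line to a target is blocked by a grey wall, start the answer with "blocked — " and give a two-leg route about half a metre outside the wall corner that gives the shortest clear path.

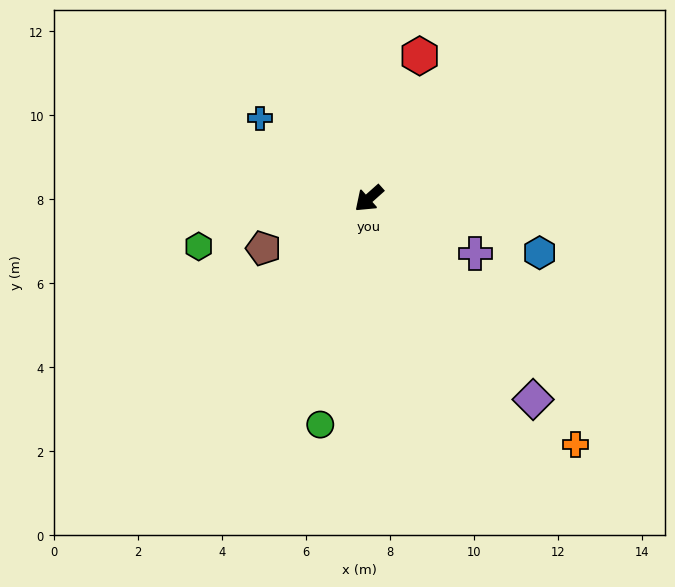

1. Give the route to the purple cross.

turn left 111°, forward 2.8 m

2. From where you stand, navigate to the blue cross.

turn right 78°, forward 3.2 m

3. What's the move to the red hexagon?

turn right 151°, forward 3.6 m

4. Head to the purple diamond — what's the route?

turn left 88°, forward 6.2 m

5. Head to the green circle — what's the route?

turn left 36°, forward 5.5 m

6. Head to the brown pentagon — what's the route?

turn right 16°, forward 2.8 m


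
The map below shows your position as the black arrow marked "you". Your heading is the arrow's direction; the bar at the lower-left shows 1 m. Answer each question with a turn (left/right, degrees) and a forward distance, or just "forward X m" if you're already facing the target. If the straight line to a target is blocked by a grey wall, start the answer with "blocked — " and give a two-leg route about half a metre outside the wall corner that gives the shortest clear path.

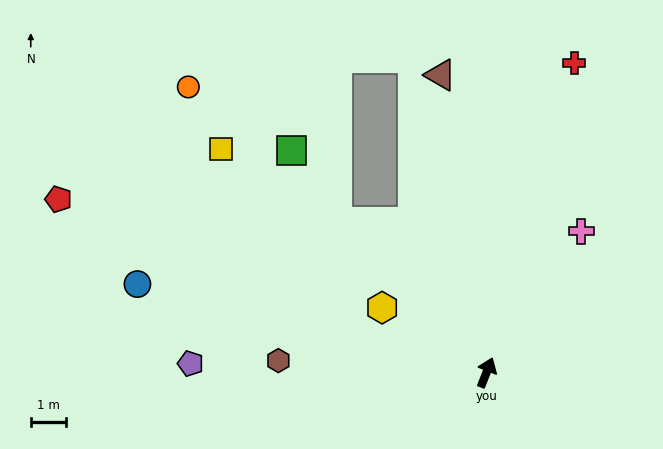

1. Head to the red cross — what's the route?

turn left 6°, forward 9.1 m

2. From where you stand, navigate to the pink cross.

turn right 12°, forward 4.8 m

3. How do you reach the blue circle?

turn left 97°, forward 10.2 m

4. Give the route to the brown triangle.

turn left 30°, forward 8.5 m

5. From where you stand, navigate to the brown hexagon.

turn left 108°, forward 5.9 m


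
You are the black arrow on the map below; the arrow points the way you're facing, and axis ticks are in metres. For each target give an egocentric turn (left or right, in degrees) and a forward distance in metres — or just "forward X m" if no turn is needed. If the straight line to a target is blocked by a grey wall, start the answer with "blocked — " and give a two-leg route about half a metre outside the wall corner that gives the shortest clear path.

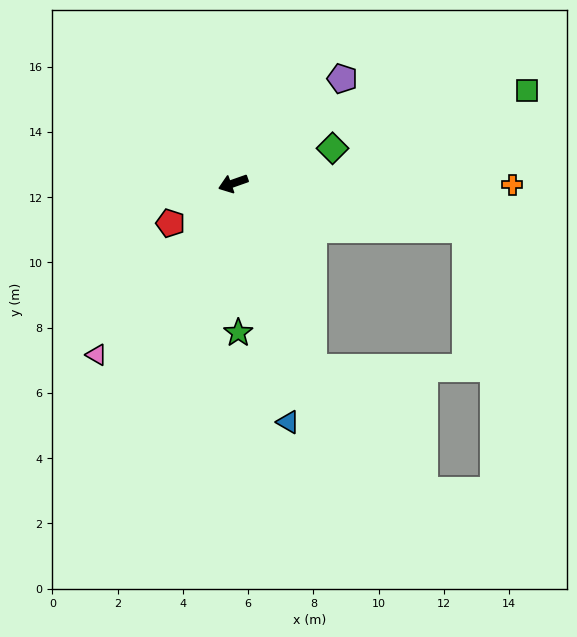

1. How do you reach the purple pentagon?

turn right 156°, forward 4.6 m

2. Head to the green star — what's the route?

turn left 73°, forward 4.6 m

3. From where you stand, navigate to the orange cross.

turn left 160°, forward 8.6 m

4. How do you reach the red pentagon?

turn left 13°, forward 2.3 m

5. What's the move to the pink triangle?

turn left 32°, forward 6.7 m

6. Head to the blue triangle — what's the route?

turn left 84°, forward 7.5 m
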